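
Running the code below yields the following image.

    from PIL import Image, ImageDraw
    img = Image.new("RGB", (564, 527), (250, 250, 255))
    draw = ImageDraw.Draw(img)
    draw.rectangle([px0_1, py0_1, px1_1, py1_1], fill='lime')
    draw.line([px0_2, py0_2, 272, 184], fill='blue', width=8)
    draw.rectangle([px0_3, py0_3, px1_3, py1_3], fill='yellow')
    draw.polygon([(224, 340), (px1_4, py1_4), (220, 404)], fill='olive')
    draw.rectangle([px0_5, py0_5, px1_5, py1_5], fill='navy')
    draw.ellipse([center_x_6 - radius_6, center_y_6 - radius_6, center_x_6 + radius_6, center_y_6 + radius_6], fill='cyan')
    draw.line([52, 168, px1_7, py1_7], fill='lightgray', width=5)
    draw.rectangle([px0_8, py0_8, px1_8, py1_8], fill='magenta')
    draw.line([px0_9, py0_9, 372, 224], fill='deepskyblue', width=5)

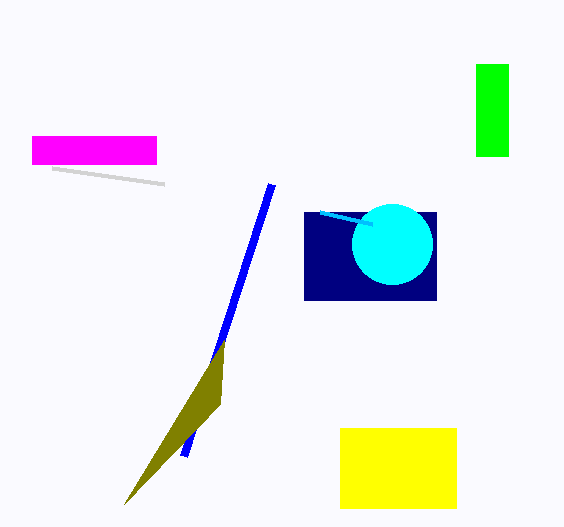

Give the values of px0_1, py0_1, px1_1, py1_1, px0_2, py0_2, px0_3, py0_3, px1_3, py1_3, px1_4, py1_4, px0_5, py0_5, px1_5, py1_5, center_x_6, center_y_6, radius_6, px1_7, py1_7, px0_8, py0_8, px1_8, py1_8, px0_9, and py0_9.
px0_1 = 476; py0_1 = 64; px1_1 = 508; py1_1 = 156; px0_2 = 184; py0_2 = 456; px0_3 = 340; py0_3 = 428; px1_3 = 456; py1_3 = 508; px1_4 = 124; py1_4 = 504; px0_5 = 304; py0_5 = 212; px1_5 = 436; py1_5 = 300; center_x_6 = 392; center_y_6 = 244; radius_6 = 40; px1_7 = 164; py1_7 = 184; px0_8 = 32; py0_8 = 136; px1_8 = 156; py1_8 = 164; px0_9 = 320; py0_9 = 212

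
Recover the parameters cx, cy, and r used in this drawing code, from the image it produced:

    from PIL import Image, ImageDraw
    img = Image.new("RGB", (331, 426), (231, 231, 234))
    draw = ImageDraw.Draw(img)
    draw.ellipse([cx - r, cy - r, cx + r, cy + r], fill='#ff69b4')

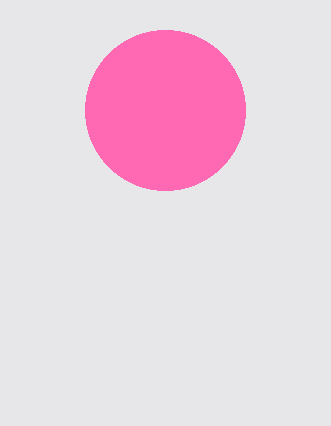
cx = 165, cy = 110, r = 80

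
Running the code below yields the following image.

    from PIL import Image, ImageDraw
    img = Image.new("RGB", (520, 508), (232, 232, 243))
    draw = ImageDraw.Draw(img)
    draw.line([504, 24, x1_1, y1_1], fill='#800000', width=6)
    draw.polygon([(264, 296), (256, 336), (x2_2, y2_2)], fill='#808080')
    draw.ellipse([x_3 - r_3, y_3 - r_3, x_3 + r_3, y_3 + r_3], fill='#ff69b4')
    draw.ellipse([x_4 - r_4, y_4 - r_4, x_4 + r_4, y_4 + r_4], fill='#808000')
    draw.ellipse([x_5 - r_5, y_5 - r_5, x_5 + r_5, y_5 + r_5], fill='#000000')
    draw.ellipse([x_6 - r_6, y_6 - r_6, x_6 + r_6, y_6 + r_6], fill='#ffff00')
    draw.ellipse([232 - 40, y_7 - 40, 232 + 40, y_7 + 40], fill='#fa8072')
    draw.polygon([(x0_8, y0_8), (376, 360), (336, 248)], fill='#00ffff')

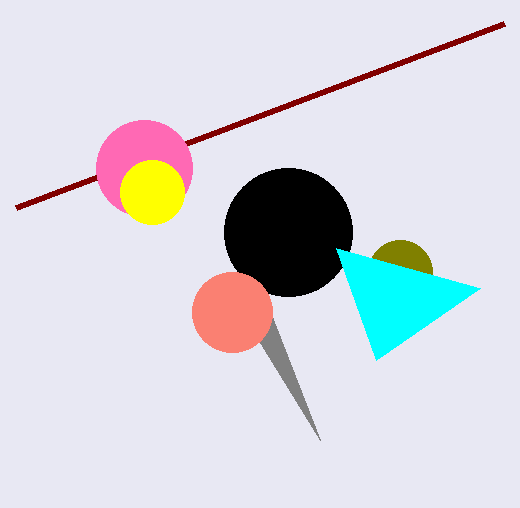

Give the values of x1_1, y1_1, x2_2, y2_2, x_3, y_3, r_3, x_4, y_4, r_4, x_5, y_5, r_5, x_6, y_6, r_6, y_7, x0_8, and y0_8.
x1_1 = 16
y1_1 = 208
x2_2 = 320
y2_2 = 440
x_3 = 144
y_3 = 168
r_3 = 48
x_4 = 400
y_4 = 272
r_4 = 32
x_5 = 288
y_5 = 232
r_5 = 64
x_6 = 152
y_6 = 192
r_6 = 32
y_7 = 312
x0_8 = 480
y0_8 = 288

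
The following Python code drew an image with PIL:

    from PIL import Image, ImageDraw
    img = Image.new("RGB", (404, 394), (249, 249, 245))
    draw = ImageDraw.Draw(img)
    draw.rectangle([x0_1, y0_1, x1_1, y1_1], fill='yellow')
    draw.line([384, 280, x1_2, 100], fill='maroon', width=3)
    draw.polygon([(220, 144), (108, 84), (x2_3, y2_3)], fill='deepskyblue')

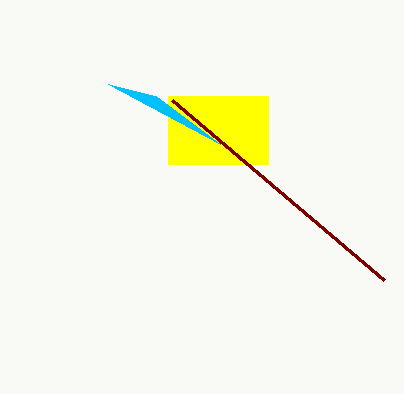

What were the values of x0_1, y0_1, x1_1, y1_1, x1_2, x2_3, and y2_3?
x0_1 = 168; y0_1 = 96; x1_1 = 268; y1_1 = 164; x1_2 = 172; x2_3 = 156; y2_3 = 96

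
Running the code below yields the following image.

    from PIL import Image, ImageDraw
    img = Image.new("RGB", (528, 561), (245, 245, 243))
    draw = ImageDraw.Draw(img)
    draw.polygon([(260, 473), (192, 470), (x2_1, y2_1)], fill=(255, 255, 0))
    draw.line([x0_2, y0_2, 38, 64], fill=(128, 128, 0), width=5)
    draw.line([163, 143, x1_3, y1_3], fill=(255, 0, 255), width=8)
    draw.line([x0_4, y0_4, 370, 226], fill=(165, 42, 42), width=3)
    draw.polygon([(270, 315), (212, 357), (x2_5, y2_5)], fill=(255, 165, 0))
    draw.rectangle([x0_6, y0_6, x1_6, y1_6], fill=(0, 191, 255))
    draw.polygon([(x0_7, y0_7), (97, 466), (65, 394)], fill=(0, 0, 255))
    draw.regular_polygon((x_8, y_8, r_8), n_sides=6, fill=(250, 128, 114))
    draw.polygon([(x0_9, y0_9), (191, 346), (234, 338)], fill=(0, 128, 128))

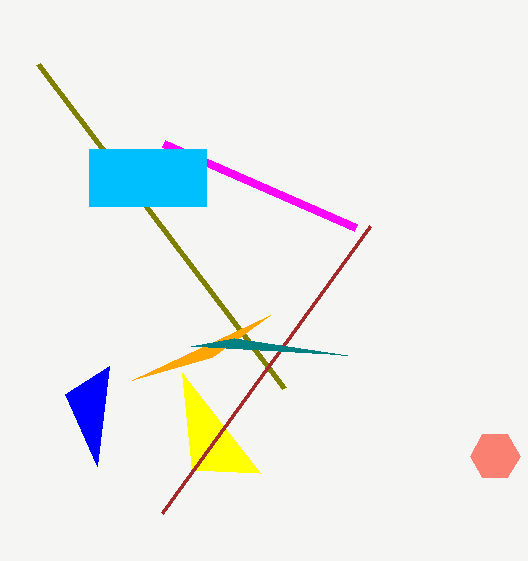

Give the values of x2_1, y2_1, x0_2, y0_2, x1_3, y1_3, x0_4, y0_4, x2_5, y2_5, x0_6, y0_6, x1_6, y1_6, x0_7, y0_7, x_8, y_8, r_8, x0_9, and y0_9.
x2_1 = 182; y2_1 = 373; x0_2 = 284; y0_2 = 388; x1_3 = 355; y1_3 = 227; x0_4 = 162; y0_4 = 513; x2_5 = 132; y2_5 = 380; x0_6 = 89; y0_6 = 149; x1_6 = 206; y1_6 = 206; x0_7 = 109; y0_7 = 366; x_8 = 495; y_8 = 456; r_8 = 25; x0_9 = 347; y0_9 = 355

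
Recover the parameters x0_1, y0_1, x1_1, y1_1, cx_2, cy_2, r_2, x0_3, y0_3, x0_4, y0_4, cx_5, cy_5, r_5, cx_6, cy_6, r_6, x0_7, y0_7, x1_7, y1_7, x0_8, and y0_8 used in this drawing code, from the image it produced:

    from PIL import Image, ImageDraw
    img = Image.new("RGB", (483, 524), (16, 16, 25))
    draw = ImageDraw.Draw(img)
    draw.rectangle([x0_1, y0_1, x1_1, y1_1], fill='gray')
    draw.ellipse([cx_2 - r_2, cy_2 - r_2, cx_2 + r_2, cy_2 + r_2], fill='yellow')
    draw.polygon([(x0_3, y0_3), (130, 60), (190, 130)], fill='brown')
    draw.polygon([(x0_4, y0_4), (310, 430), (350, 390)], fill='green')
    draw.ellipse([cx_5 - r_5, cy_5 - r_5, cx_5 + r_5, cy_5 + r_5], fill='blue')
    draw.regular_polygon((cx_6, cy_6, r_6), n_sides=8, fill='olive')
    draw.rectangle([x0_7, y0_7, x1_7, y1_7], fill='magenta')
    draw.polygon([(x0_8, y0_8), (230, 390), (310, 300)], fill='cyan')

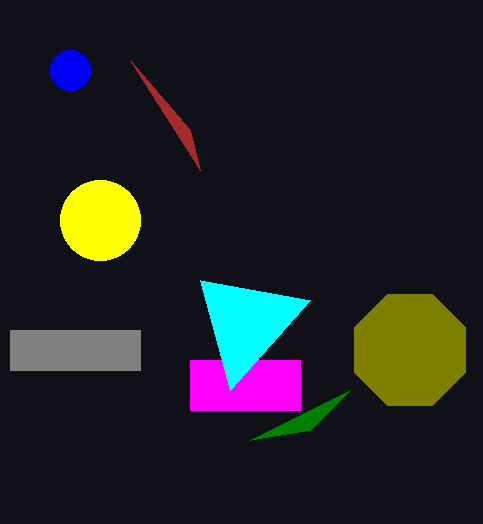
x0_1 = 10
y0_1 = 330
x1_1 = 140
y1_1 = 370
cx_2 = 100
cy_2 = 220
r_2 = 40
x0_3 = 200
y0_3 = 170
x0_4 = 250
y0_4 = 440
cx_5 = 70
cy_5 = 70
r_5 = 20
cx_6 = 410
cy_6 = 350
r_6 = 60
x0_7 = 190
y0_7 = 360
x1_7 = 300
y1_7 = 410
x0_8 = 200
y0_8 = 280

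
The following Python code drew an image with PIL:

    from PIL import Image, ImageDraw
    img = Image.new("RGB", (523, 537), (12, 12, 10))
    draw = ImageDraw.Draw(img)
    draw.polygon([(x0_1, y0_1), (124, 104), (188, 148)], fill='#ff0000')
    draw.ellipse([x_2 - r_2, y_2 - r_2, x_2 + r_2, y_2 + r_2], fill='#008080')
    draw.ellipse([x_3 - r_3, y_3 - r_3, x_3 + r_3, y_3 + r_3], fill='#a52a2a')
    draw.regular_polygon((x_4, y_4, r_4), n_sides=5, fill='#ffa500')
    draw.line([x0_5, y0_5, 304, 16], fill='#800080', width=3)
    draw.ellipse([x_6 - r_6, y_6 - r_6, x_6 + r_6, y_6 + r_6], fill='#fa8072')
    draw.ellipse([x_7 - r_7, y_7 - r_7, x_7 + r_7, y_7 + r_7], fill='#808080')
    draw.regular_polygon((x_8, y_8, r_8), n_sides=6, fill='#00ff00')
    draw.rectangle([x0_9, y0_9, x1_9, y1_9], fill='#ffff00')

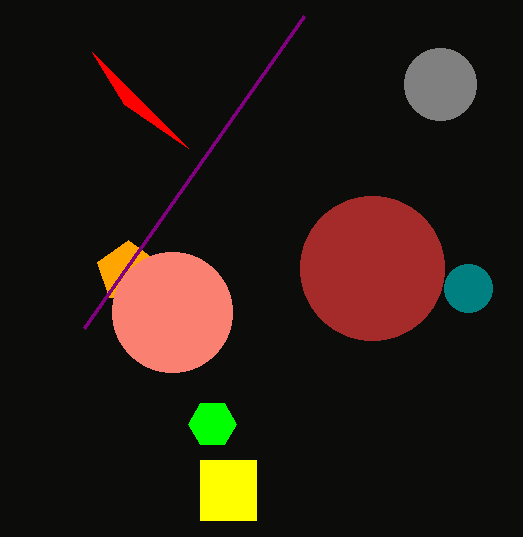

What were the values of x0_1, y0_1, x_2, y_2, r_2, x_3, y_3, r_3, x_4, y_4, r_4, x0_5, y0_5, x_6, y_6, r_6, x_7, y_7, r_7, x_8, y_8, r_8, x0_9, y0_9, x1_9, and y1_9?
x0_1 = 92
y0_1 = 52
x_2 = 468
y_2 = 288
r_2 = 24
x_3 = 372
y_3 = 268
r_3 = 72
x_4 = 128
y_4 = 272
r_4 = 32
x0_5 = 84
y0_5 = 328
x_6 = 172
y_6 = 312
r_6 = 60
x_7 = 440
y_7 = 84
r_7 = 36
x_8 = 212
y_8 = 424
r_8 = 24
x0_9 = 200
y0_9 = 460
x1_9 = 256
y1_9 = 520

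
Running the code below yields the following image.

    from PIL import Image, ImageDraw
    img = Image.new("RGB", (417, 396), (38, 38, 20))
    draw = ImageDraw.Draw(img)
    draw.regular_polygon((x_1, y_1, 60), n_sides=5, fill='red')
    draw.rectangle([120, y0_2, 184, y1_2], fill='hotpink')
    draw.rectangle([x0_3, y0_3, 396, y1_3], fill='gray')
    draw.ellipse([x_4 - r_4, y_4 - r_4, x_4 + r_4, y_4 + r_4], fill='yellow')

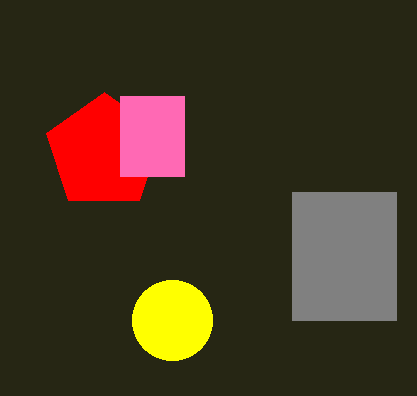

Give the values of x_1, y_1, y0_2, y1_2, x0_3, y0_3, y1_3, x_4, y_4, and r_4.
x_1 = 104, y_1 = 152, y0_2 = 96, y1_2 = 176, x0_3 = 292, y0_3 = 192, y1_3 = 320, x_4 = 172, y_4 = 320, r_4 = 40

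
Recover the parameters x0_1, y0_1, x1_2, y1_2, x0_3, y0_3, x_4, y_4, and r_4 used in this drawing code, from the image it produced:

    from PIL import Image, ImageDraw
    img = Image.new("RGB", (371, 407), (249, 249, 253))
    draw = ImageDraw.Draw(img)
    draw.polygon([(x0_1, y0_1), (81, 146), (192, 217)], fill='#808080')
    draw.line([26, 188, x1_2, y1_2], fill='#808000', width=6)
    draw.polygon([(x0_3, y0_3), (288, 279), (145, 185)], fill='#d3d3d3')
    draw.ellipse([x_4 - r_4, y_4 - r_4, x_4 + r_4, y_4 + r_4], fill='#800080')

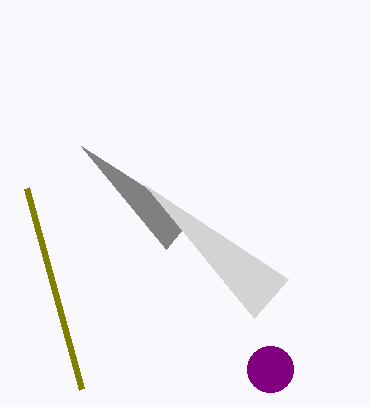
x0_1 = 166
y0_1 = 249
x1_2 = 81
y1_2 = 389
x0_3 = 254
y0_3 = 318
x_4 = 270
y_4 = 369
r_4 = 23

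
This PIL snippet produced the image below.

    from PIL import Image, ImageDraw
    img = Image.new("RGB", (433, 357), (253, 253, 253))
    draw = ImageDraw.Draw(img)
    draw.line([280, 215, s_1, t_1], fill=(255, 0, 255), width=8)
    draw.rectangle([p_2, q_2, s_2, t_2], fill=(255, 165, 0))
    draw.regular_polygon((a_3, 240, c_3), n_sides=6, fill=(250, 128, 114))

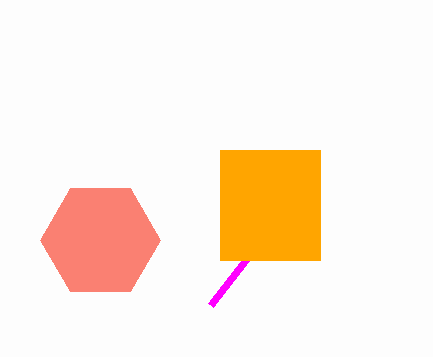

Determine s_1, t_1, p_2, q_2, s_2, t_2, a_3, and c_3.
s_1 = 210, t_1 = 305, p_2 = 220, q_2 = 150, s_2 = 320, t_2 = 260, a_3 = 100, c_3 = 60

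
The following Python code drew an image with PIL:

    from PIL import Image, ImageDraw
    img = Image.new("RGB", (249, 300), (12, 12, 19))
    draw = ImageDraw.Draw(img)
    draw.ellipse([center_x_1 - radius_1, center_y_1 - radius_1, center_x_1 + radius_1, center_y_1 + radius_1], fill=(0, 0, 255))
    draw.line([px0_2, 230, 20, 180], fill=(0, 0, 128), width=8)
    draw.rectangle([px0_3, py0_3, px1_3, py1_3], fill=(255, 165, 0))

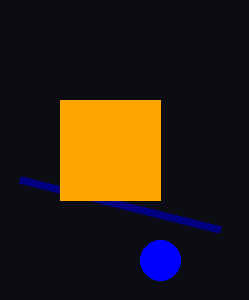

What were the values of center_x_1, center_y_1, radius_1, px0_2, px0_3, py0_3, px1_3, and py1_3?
center_x_1 = 160; center_y_1 = 260; radius_1 = 20; px0_2 = 220; px0_3 = 60; py0_3 = 100; px1_3 = 160; py1_3 = 200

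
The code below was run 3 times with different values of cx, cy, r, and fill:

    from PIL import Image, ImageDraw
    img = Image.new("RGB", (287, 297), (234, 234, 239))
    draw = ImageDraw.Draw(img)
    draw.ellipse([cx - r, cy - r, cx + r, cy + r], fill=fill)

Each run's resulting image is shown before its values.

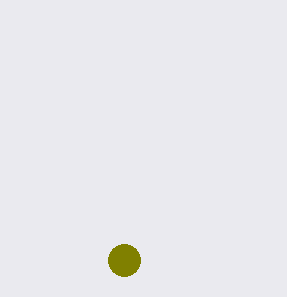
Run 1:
cx = 124, cy = 260, r = 16, fill = 'olive'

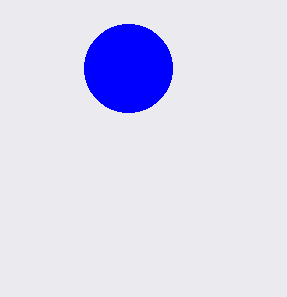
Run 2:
cx = 128; cy = 68; r = 44; fill = 'blue'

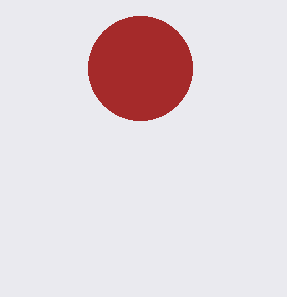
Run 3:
cx = 140
cy = 68
r = 52
fill = 'brown'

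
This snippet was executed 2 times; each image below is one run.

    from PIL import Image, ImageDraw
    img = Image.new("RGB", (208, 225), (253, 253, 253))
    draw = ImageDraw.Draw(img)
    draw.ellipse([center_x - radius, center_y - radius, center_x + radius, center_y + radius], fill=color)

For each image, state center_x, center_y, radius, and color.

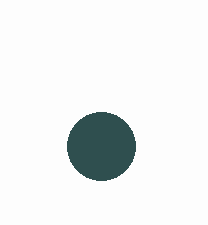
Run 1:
center_x = 101
center_y = 146
radius = 34
color = 'darkslategray'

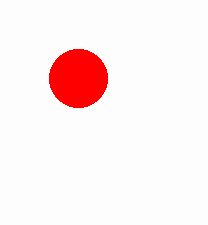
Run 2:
center_x = 78, center_y = 78, radius = 29, color = 'red'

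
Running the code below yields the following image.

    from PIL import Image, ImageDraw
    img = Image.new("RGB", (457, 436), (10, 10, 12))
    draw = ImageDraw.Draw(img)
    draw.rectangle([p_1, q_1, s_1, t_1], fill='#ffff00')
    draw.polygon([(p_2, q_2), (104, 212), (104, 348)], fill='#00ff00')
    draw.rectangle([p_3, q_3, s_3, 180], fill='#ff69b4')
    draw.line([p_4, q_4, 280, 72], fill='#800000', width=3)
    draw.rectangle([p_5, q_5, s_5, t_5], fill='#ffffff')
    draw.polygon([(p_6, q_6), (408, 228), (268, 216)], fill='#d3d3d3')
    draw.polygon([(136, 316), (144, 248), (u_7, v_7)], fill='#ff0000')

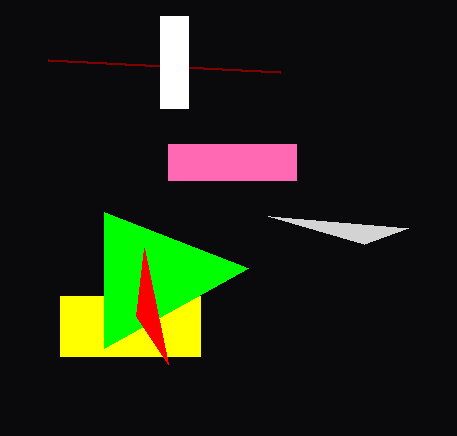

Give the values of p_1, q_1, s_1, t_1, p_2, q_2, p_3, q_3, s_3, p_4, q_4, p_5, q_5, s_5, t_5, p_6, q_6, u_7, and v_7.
p_1 = 60, q_1 = 296, s_1 = 200, t_1 = 356, p_2 = 248, q_2 = 268, p_3 = 168, q_3 = 144, s_3 = 296, p_4 = 48, q_4 = 60, p_5 = 160, q_5 = 16, s_5 = 188, t_5 = 108, p_6 = 364, q_6 = 244, u_7 = 168, v_7 = 364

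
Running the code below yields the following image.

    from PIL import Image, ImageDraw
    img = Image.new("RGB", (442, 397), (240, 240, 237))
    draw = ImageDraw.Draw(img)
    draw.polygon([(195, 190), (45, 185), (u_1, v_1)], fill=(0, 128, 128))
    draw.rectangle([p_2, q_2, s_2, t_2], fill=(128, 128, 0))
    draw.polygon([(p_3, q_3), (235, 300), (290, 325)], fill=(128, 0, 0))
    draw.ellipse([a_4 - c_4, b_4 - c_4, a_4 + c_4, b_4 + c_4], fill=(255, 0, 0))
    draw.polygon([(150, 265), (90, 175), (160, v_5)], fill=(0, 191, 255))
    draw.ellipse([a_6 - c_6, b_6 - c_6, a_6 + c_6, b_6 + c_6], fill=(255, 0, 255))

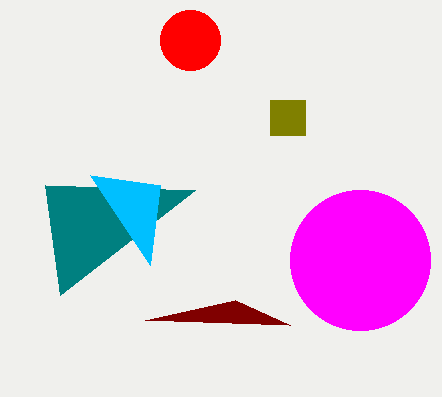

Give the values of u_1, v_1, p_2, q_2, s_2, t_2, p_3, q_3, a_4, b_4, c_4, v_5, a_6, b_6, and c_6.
u_1 = 60, v_1 = 295, p_2 = 270, q_2 = 100, s_2 = 305, t_2 = 135, p_3 = 145, q_3 = 320, a_4 = 190, b_4 = 40, c_4 = 30, v_5 = 185, a_6 = 360, b_6 = 260, c_6 = 70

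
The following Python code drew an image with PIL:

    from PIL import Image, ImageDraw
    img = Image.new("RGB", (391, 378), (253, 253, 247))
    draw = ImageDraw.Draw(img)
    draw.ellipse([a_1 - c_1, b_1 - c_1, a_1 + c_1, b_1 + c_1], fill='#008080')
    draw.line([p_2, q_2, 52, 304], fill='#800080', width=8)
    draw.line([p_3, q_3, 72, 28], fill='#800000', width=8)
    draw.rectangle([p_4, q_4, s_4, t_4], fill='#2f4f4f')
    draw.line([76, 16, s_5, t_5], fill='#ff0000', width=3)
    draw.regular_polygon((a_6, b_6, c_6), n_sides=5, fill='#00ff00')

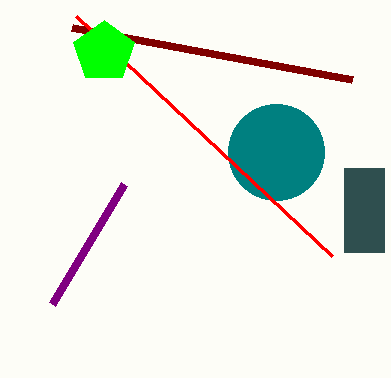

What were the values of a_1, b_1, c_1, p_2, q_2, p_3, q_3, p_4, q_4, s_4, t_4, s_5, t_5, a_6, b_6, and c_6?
a_1 = 276, b_1 = 152, c_1 = 48, p_2 = 124, q_2 = 184, p_3 = 352, q_3 = 80, p_4 = 344, q_4 = 168, s_4 = 384, t_4 = 252, s_5 = 332, t_5 = 256, a_6 = 104, b_6 = 52, c_6 = 32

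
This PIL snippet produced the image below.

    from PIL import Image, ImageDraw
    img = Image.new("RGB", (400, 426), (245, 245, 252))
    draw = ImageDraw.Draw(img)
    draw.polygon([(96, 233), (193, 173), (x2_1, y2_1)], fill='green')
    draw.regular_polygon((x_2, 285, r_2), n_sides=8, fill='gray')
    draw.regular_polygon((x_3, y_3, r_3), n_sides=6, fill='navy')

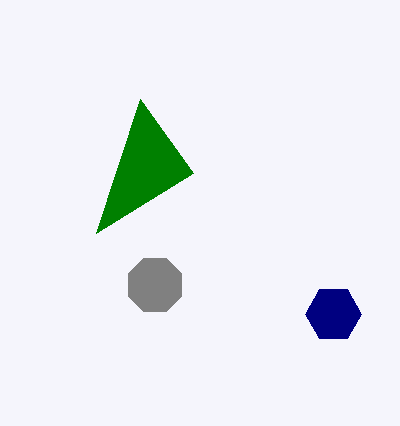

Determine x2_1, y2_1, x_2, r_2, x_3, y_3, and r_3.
x2_1 = 140; y2_1 = 99; x_2 = 155; r_2 = 29; x_3 = 333; y_3 = 314; r_3 = 28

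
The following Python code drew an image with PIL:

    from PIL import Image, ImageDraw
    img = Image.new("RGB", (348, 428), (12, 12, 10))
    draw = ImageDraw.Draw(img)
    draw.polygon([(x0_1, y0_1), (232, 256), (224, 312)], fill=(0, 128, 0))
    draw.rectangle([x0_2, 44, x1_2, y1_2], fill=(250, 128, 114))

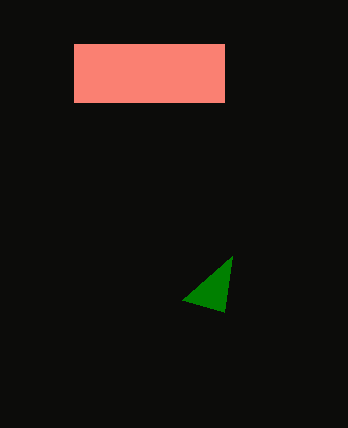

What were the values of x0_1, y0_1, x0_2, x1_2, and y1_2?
x0_1 = 182
y0_1 = 300
x0_2 = 74
x1_2 = 224
y1_2 = 102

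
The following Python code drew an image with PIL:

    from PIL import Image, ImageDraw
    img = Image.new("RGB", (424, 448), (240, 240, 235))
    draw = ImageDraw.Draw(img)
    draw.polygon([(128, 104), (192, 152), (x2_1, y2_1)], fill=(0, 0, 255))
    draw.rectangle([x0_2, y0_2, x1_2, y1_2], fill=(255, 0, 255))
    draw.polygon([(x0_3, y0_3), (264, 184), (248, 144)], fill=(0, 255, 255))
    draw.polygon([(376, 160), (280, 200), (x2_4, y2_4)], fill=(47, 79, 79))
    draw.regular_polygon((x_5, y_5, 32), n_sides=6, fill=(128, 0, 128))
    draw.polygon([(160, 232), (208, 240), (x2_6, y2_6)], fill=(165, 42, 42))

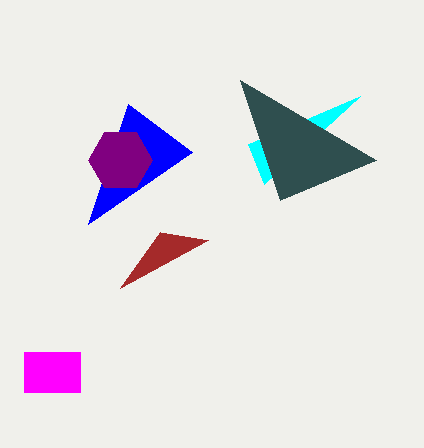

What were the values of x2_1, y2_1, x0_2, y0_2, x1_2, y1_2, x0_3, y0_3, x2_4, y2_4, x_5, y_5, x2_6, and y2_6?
x2_1 = 88
y2_1 = 224
x0_2 = 24
y0_2 = 352
x1_2 = 80
y1_2 = 392
x0_3 = 360
y0_3 = 96
x2_4 = 240
y2_4 = 80
x_5 = 120
y_5 = 160
x2_6 = 120
y2_6 = 288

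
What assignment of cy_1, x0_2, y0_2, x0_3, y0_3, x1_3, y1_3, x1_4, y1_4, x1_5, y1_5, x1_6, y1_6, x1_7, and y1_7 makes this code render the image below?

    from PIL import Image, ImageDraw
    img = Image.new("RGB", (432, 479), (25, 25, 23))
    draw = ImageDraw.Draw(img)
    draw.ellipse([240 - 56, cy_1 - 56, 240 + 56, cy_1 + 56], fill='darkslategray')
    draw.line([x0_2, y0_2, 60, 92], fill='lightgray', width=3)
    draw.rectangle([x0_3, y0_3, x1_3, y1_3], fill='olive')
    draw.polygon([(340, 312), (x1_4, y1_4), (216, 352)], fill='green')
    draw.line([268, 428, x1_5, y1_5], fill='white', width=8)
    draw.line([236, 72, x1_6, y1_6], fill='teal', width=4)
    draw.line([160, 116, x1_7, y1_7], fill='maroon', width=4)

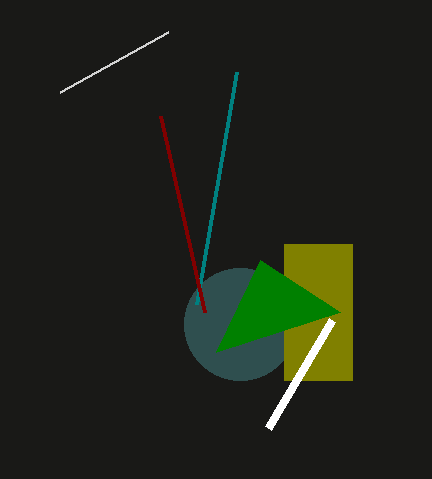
cy_1 = 324
x0_2 = 168
y0_2 = 32
x0_3 = 284
y0_3 = 244
x1_3 = 352
y1_3 = 380
x1_4 = 260
y1_4 = 260
x1_5 = 332
y1_5 = 320
x1_6 = 196
y1_6 = 304
x1_7 = 204
y1_7 = 312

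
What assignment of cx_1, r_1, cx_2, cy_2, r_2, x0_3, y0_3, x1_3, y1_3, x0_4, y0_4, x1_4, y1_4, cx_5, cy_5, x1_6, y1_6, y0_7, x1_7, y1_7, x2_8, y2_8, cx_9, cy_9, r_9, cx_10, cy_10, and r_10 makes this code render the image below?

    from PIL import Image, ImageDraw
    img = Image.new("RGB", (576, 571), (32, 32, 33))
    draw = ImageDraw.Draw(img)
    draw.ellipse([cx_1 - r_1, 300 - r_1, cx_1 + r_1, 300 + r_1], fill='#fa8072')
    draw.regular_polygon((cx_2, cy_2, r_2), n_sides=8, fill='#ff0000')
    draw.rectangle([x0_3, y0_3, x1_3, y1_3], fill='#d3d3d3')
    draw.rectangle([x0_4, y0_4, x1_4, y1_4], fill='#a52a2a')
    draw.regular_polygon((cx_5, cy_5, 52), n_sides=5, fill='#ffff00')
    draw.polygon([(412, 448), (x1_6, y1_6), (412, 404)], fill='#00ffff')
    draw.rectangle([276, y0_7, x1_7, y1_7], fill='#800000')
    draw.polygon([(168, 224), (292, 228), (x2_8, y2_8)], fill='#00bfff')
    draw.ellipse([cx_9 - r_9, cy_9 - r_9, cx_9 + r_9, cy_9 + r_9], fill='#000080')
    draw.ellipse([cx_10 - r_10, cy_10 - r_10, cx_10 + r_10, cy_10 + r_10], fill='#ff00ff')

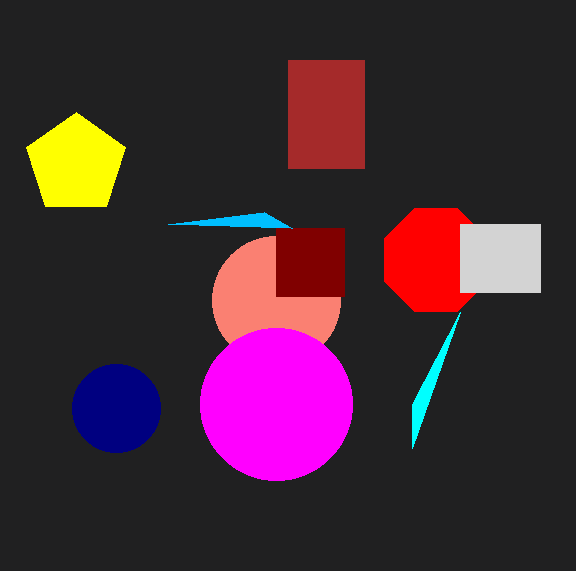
cx_1 = 276
r_1 = 64
cx_2 = 436
cy_2 = 260
r_2 = 56
x0_3 = 460
y0_3 = 224
x1_3 = 540
y1_3 = 292
x0_4 = 288
y0_4 = 60
x1_4 = 364
y1_4 = 168
cx_5 = 76
cy_5 = 164
x1_6 = 460
y1_6 = 312
y0_7 = 228
x1_7 = 344
y1_7 = 296
x2_8 = 264
y2_8 = 212
cx_9 = 116
cy_9 = 408
r_9 = 44
cx_10 = 276
cy_10 = 404
r_10 = 76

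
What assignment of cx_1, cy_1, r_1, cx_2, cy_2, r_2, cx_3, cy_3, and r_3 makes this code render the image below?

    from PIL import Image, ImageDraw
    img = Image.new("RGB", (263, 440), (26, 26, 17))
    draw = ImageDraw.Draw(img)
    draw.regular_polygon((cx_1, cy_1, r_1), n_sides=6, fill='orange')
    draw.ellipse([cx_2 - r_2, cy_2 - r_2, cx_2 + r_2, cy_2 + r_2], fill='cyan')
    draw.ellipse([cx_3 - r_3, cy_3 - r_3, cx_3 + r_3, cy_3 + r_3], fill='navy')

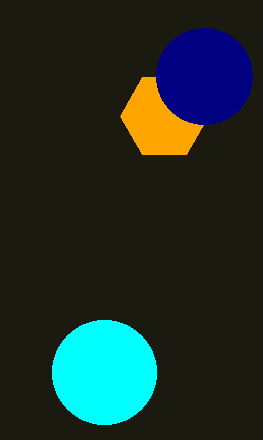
cx_1 = 164; cy_1 = 116; r_1 = 44; cx_2 = 104; cy_2 = 372; r_2 = 52; cx_3 = 204; cy_3 = 76; r_3 = 48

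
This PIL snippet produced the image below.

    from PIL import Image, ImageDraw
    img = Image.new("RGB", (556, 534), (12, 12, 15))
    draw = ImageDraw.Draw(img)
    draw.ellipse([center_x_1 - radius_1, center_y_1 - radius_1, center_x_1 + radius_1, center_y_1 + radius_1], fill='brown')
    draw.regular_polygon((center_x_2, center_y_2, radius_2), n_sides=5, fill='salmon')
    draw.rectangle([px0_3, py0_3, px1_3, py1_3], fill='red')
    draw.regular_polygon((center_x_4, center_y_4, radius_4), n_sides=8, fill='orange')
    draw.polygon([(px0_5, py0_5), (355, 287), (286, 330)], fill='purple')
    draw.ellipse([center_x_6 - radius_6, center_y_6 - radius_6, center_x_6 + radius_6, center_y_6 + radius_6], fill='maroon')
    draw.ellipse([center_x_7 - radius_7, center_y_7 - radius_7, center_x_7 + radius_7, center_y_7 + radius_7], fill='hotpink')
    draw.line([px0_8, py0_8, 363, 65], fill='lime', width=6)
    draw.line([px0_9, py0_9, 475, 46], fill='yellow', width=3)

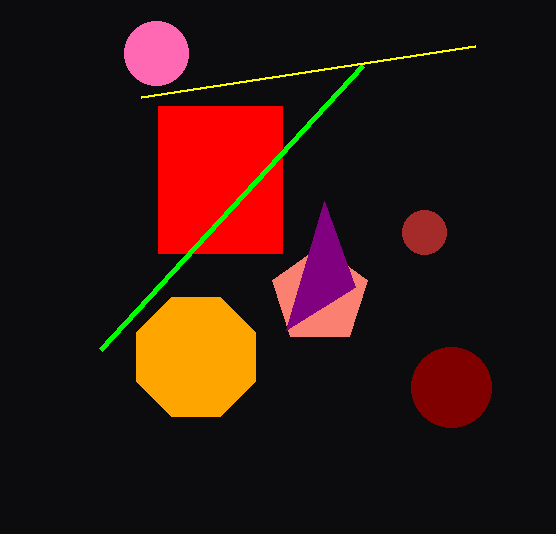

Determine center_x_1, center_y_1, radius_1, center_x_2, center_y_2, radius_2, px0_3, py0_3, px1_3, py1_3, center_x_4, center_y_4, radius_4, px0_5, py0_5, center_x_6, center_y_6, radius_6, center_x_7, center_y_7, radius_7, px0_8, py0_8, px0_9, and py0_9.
center_x_1 = 424
center_y_1 = 232
radius_1 = 22
center_x_2 = 320
center_y_2 = 296
radius_2 = 50
px0_3 = 158
py0_3 = 106
px1_3 = 282
py1_3 = 253
center_x_4 = 196
center_y_4 = 357
radius_4 = 64
px0_5 = 324
py0_5 = 201
center_x_6 = 451
center_y_6 = 387
radius_6 = 40
center_x_7 = 156
center_y_7 = 53
radius_7 = 32
px0_8 = 101
py0_8 = 349
px0_9 = 141
py0_9 = 97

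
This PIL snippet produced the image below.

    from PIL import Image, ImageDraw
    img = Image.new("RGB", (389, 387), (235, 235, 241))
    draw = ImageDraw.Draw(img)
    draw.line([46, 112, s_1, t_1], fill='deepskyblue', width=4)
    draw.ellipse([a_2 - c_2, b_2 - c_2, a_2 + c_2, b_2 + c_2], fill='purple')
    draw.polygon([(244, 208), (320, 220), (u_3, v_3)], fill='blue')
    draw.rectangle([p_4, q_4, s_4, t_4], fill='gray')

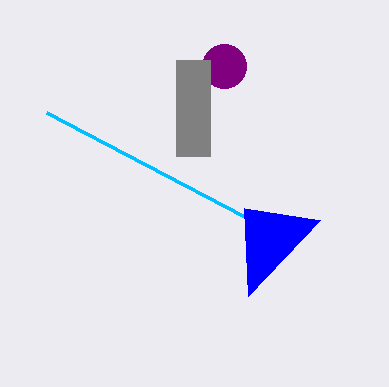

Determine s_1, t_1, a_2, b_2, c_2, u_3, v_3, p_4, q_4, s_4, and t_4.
s_1 = 244; t_1 = 216; a_2 = 224; b_2 = 66; c_2 = 22; u_3 = 248; v_3 = 296; p_4 = 176; q_4 = 60; s_4 = 210; t_4 = 156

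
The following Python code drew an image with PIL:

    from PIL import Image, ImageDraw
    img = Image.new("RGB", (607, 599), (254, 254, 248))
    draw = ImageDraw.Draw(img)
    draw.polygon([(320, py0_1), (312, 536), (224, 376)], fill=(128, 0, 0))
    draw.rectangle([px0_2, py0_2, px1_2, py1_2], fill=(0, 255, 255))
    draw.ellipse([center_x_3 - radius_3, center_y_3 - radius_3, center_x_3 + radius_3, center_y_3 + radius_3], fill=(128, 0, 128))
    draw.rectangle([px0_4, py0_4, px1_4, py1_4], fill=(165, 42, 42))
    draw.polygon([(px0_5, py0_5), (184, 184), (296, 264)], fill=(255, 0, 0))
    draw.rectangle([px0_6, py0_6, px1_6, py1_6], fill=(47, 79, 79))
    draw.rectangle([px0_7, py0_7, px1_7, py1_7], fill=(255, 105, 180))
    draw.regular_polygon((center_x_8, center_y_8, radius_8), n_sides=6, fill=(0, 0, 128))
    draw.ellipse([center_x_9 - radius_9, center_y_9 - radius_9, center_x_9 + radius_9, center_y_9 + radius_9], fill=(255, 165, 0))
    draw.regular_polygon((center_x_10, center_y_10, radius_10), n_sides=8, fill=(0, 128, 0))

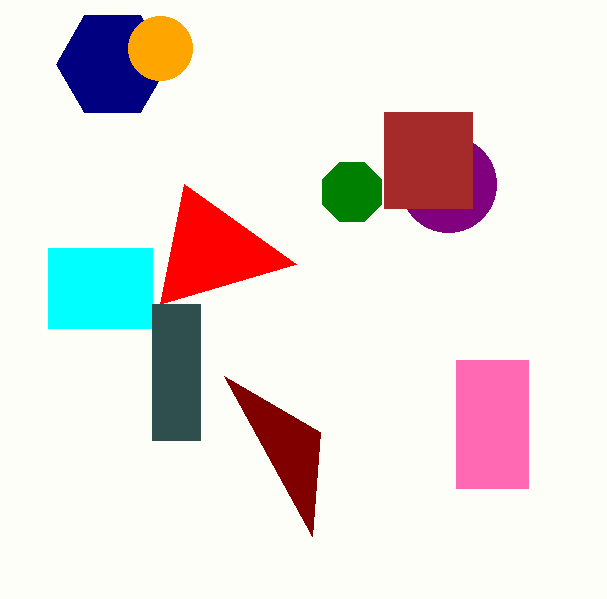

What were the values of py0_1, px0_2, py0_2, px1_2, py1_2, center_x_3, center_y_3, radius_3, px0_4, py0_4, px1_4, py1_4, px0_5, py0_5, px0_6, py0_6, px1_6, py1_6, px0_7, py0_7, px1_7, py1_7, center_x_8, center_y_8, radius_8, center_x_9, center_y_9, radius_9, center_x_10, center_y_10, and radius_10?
py0_1 = 432; px0_2 = 48; py0_2 = 248; px1_2 = 152; py1_2 = 328; center_x_3 = 448; center_y_3 = 184; radius_3 = 48; px0_4 = 384; py0_4 = 112; px1_4 = 472; py1_4 = 208; px0_5 = 160; py0_5 = 304; px0_6 = 152; py0_6 = 304; px1_6 = 200; py1_6 = 440; px0_7 = 456; py0_7 = 360; px1_7 = 528; py1_7 = 488; center_x_8 = 112; center_y_8 = 64; radius_8 = 56; center_x_9 = 160; center_y_9 = 48; radius_9 = 32; center_x_10 = 352; center_y_10 = 192; radius_10 = 32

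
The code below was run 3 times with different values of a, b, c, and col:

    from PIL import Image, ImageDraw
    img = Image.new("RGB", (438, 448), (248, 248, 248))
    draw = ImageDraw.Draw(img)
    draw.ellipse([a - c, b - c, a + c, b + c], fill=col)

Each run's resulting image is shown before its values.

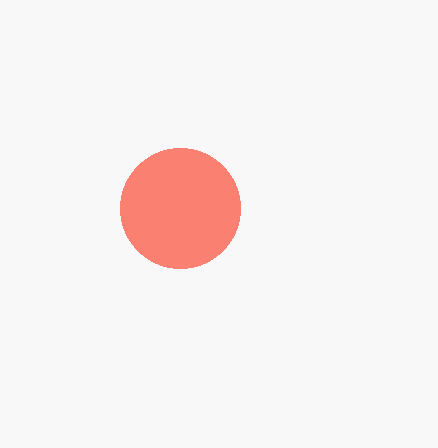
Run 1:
a = 180; b = 208; c = 60; col = 'salmon'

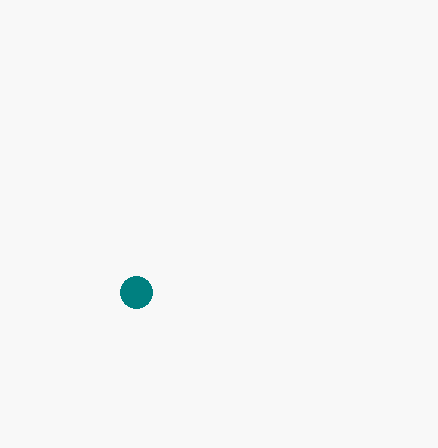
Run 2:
a = 136, b = 292, c = 16, col = 'teal'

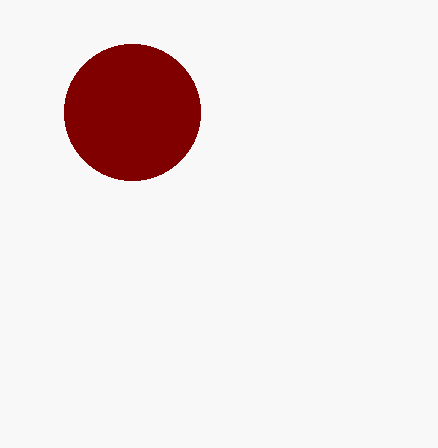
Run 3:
a = 132
b = 112
c = 68
col = 'maroon'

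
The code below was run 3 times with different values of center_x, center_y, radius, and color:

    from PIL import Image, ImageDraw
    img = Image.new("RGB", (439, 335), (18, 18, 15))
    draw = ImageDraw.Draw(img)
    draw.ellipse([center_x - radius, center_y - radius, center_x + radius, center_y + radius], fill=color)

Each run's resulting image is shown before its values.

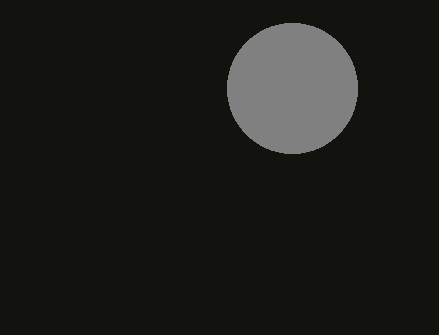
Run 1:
center_x = 292; center_y = 88; radius = 65; color = 'gray'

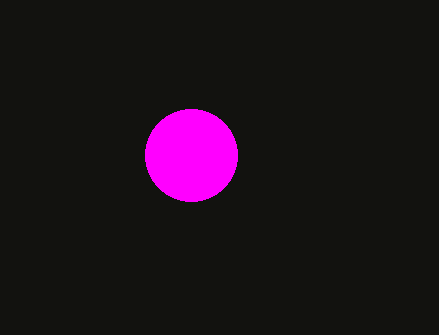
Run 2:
center_x = 191, center_y = 155, radius = 46, color = 'magenta'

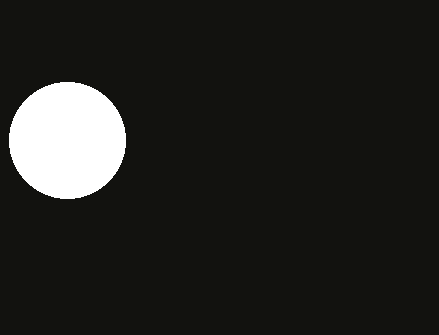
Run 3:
center_x = 67; center_y = 140; radius = 58; color = 'white'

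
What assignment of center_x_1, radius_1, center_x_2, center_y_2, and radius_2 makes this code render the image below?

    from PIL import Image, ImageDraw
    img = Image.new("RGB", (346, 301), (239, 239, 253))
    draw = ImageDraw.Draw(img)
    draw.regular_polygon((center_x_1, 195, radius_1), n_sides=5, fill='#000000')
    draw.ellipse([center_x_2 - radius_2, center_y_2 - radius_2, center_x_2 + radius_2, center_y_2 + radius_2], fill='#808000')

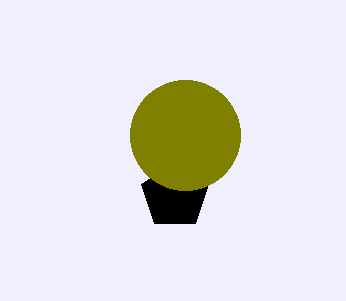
center_x_1 = 175; radius_1 = 35; center_x_2 = 185; center_y_2 = 135; radius_2 = 55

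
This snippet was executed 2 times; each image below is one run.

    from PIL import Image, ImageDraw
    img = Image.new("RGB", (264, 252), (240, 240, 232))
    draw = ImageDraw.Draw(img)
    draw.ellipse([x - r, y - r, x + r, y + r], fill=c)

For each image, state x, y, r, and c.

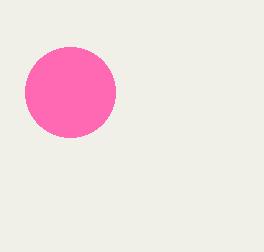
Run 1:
x = 70, y = 92, r = 45, c = 'hotpink'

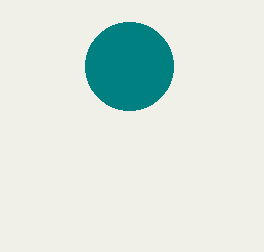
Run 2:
x = 129; y = 66; r = 44; c = 'teal'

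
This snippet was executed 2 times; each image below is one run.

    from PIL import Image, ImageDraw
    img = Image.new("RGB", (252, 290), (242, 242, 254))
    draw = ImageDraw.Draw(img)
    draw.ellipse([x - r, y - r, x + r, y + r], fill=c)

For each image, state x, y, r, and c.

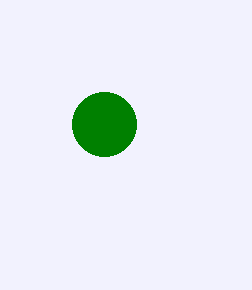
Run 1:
x = 104
y = 124
r = 32
c = 'green'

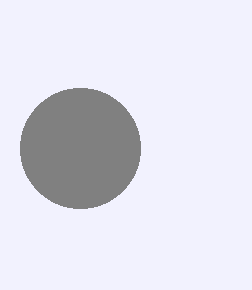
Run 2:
x = 80
y = 148
r = 60
c = 'gray'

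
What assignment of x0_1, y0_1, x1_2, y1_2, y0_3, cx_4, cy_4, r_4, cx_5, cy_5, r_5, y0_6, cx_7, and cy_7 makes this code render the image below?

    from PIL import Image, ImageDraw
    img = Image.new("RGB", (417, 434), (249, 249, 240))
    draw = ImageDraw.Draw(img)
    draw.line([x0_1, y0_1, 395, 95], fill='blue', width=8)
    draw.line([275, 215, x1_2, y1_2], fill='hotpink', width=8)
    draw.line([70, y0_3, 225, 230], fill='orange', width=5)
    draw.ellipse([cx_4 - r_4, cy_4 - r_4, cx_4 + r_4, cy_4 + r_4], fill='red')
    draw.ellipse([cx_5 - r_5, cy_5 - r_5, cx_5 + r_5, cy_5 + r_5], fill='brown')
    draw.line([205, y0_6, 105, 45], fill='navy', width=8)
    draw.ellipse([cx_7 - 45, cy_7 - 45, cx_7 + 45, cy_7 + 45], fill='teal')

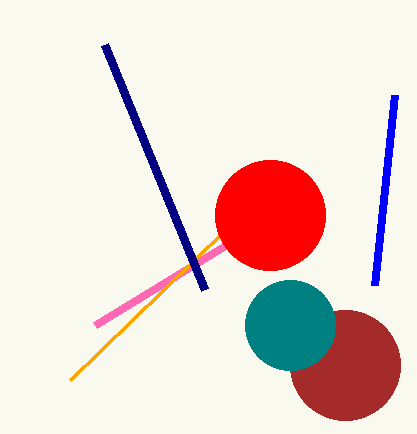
x0_1 = 375; y0_1 = 285; x1_2 = 95; y1_2 = 325; y0_3 = 380; cx_4 = 270; cy_4 = 215; r_4 = 55; cx_5 = 345; cy_5 = 365; r_5 = 55; y0_6 = 290; cx_7 = 290; cy_7 = 325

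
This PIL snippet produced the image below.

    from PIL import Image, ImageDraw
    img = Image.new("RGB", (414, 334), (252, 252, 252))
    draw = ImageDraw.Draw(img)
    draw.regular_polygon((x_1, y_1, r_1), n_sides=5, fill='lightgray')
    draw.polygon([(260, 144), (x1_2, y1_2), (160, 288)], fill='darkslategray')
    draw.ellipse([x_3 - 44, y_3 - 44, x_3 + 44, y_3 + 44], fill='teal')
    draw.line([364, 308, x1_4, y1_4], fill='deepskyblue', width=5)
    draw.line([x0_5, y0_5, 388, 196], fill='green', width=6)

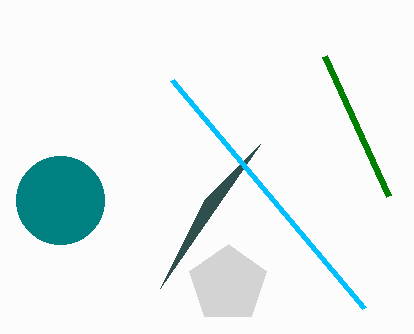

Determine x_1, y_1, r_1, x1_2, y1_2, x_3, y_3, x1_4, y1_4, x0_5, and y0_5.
x_1 = 228
y_1 = 284
r_1 = 40
x1_2 = 204
y1_2 = 200
x_3 = 60
y_3 = 200
x1_4 = 172
y1_4 = 80
x0_5 = 324
y0_5 = 56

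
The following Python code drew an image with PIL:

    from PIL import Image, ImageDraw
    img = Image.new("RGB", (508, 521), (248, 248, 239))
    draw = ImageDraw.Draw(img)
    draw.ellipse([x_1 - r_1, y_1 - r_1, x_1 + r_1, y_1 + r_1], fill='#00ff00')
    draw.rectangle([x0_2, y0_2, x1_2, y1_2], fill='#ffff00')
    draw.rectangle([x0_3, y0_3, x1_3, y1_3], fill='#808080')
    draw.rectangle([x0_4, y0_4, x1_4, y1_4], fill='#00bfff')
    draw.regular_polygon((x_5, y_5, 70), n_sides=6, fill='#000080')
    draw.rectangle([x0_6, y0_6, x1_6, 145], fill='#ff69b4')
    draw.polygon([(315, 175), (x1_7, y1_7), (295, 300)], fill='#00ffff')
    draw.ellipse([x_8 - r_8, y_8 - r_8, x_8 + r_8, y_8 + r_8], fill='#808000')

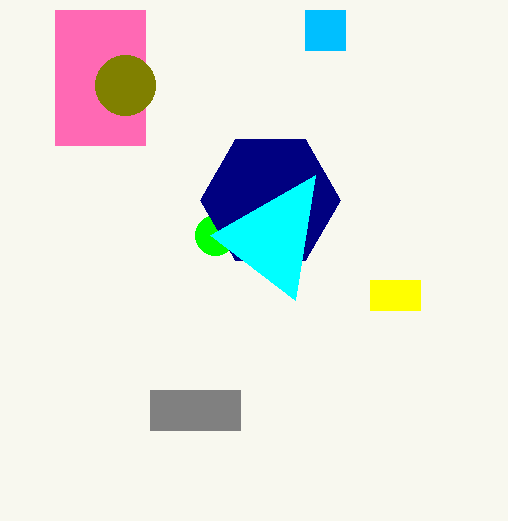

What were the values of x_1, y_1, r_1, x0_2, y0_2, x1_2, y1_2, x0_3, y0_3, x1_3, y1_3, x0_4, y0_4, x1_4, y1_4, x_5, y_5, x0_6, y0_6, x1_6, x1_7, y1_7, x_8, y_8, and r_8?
x_1 = 215
y_1 = 235
r_1 = 20
x0_2 = 370
y0_2 = 280
x1_2 = 420
y1_2 = 310
x0_3 = 150
y0_3 = 390
x1_3 = 240
y1_3 = 430
x0_4 = 305
y0_4 = 10
x1_4 = 345
y1_4 = 50
x_5 = 270
y_5 = 200
x0_6 = 55
y0_6 = 10
x1_6 = 145
x1_7 = 210
y1_7 = 235
x_8 = 125
y_8 = 85
r_8 = 30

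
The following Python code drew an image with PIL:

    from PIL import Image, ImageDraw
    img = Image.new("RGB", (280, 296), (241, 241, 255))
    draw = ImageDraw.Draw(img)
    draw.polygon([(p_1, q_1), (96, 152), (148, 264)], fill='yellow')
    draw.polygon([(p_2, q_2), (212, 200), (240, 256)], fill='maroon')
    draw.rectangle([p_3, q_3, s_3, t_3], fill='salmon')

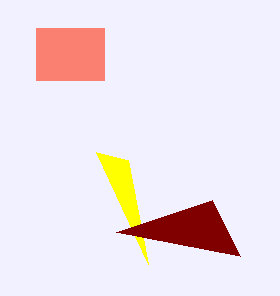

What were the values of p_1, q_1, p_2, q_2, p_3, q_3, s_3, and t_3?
p_1 = 128, q_1 = 160, p_2 = 116, q_2 = 232, p_3 = 36, q_3 = 28, s_3 = 104, t_3 = 80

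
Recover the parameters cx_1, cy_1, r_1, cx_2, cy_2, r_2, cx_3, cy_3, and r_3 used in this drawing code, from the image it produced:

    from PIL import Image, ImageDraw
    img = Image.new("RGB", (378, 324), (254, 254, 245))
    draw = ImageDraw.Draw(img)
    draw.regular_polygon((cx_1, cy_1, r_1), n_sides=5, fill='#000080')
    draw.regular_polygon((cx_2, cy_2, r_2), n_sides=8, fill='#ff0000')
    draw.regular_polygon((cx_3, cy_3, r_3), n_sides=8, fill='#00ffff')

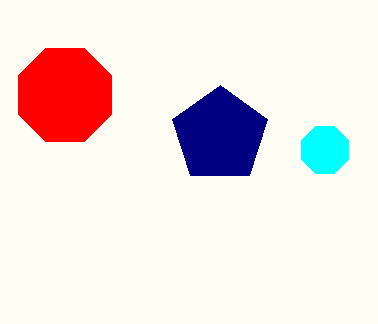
cx_1 = 220, cy_1 = 135, r_1 = 50, cx_2 = 65, cy_2 = 95, r_2 = 50, cx_3 = 325, cy_3 = 150, r_3 = 25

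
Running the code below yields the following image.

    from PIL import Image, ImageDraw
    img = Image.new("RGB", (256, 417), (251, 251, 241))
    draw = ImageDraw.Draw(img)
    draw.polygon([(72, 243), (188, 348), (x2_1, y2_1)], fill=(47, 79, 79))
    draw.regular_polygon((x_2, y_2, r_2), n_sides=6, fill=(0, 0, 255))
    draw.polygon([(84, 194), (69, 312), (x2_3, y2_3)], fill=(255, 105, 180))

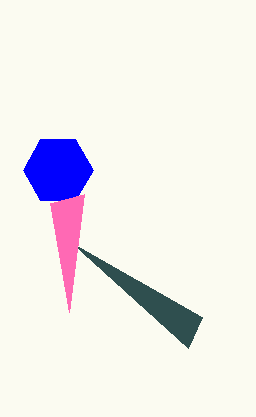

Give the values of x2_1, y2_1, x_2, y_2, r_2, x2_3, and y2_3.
x2_1 = 202
y2_1 = 317
x_2 = 58
y_2 = 170
r_2 = 35
x2_3 = 50
y2_3 = 203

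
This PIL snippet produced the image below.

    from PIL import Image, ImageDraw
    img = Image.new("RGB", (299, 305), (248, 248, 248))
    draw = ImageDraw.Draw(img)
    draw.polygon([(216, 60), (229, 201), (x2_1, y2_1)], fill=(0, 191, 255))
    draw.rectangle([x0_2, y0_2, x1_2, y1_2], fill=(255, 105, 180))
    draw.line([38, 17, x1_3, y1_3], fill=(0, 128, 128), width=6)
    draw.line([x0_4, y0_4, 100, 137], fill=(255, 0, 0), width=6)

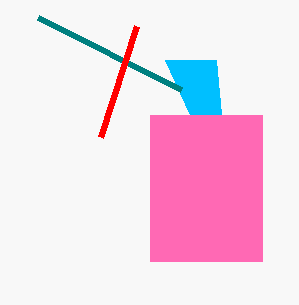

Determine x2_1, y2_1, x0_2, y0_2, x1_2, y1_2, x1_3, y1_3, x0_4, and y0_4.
x2_1 = 165
y2_1 = 60
x0_2 = 150
y0_2 = 115
x1_2 = 262
y1_2 = 261
x1_3 = 181
y1_3 = 89
x0_4 = 136
y0_4 = 26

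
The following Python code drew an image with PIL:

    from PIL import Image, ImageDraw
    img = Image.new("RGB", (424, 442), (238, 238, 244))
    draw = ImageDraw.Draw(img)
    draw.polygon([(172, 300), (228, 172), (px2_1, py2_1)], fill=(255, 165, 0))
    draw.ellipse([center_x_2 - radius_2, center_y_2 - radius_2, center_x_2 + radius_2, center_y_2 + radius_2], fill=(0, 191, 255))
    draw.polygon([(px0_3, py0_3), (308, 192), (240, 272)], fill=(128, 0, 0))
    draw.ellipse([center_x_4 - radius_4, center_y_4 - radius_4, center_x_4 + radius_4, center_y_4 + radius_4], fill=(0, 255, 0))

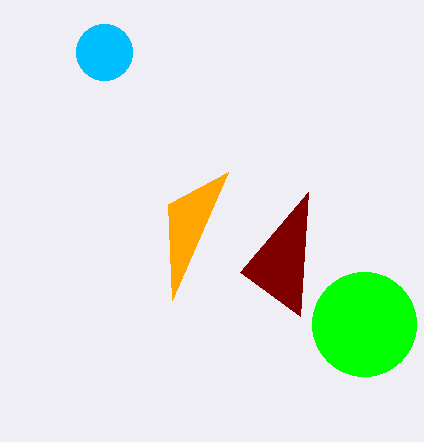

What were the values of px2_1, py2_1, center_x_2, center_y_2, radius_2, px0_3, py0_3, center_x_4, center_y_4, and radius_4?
px2_1 = 168; py2_1 = 204; center_x_2 = 104; center_y_2 = 52; radius_2 = 28; px0_3 = 300; py0_3 = 316; center_x_4 = 364; center_y_4 = 324; radius_4 = 52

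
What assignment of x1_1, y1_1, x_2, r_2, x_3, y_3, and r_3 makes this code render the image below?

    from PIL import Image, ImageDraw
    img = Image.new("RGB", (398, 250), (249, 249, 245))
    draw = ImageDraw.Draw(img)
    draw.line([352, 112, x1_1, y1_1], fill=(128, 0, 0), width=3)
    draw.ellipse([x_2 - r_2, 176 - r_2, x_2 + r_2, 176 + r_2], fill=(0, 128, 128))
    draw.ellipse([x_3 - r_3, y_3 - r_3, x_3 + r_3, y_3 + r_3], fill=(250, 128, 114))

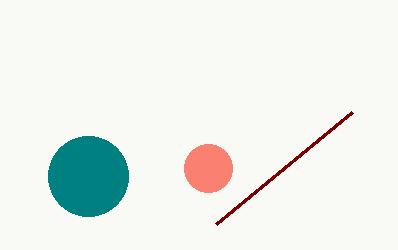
x1_1 = 216, y1_1 = 224, x_2 = 88, r_2 = 40, x_3 = 208, y_3 = 168, r_3 = 24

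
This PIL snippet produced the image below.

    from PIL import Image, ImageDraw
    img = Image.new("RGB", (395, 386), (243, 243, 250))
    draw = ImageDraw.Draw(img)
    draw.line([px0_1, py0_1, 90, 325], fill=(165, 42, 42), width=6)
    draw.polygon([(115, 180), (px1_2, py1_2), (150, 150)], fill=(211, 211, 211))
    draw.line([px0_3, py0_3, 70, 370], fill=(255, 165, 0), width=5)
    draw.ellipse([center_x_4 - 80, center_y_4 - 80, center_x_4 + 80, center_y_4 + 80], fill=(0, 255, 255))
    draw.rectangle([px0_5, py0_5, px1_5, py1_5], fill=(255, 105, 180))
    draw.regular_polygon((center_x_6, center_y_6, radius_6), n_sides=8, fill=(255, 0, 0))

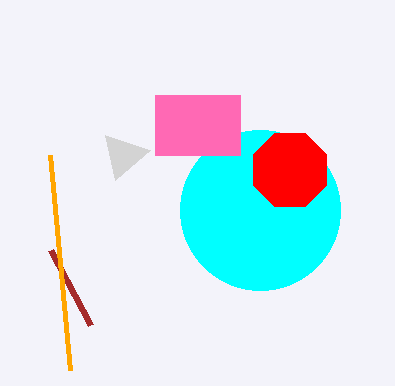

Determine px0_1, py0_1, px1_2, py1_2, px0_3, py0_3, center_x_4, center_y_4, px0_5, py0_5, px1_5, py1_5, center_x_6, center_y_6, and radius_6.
px0_1 = 50
py0_1 = 250
px1_2 = 105
py1_2 = 135
px0_3 = 50
py0_3 = 155
center_x_4 = 260
center_y_4 = 210
px0_5 = 155
py0_5 = 95
px1_5 = 240
py1_5 = 155
center_x_6 = 290
center_y_6 = 170
radius_6 = 40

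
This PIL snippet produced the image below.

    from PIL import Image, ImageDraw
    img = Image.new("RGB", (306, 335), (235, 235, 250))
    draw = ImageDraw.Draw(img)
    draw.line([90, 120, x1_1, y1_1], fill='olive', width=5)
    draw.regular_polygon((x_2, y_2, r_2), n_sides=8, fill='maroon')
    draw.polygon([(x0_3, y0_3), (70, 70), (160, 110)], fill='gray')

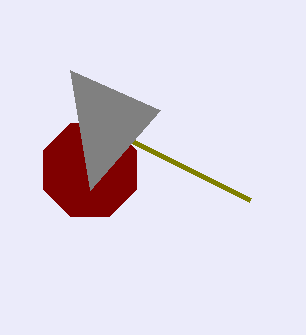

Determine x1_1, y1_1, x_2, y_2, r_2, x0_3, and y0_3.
x1_1 = 250
y1_1 = 200
x_2 = 90
y_2 = 170
r_2 = 50
x0_3 = 90
y0_3 = 190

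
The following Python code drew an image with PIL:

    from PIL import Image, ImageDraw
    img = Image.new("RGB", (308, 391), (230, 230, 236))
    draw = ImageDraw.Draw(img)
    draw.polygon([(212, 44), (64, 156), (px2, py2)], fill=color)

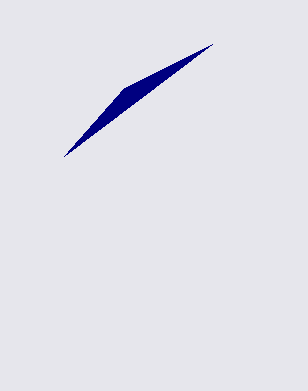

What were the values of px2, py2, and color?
px2 = 124; py2 = 88; color = 'navy'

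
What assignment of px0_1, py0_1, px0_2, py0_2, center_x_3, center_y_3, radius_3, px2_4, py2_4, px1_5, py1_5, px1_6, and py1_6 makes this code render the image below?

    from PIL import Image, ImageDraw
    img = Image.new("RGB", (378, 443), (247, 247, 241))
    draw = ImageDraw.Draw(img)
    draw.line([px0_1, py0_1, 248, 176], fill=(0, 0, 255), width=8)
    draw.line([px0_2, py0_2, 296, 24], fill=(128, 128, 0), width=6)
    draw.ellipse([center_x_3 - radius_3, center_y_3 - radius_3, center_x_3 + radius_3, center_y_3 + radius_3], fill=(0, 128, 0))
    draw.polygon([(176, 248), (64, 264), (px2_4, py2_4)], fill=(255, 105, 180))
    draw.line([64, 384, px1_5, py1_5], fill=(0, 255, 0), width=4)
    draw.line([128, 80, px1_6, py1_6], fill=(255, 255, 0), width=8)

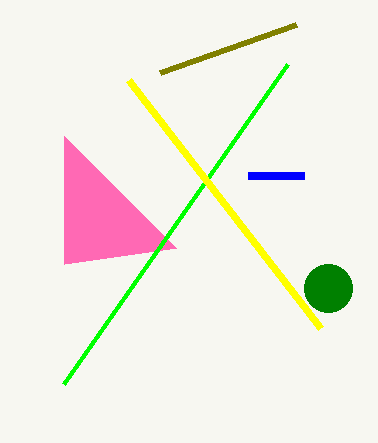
px0_1 = 304
py0_1 = 176
px0_2 = 160
py0_2 = 72
center_x_3 = 328
center_y_3 = 288
radius_3 = 24
px2_4 = 64
py2_4 = 136
px1_5 = 288
py1_5 = 64
px1_6 = 320
py1_6 = 328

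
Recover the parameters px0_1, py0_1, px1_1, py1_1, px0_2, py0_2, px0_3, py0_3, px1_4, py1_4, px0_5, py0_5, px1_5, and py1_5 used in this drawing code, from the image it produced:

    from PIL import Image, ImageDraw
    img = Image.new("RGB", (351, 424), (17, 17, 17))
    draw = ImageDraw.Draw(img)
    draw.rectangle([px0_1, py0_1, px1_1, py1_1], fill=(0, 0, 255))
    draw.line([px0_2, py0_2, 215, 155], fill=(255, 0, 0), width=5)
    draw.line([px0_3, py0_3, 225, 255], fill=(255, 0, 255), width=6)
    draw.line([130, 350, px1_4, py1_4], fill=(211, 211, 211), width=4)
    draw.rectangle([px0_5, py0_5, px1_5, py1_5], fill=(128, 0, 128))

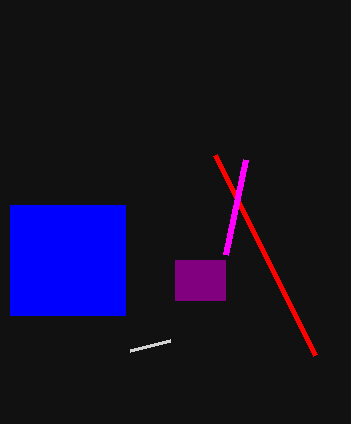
px0_1 = 10
py0_1 = 205
px1_1 = 125
py1_1 = 315
px0_2 = 315
py0_2 = 355
px0_3 = 245
py0_3 = 160
px1_4 = 170
py1_4 = 340
px0_5 = 175
py0_5 = 260
px1_5 = 225
py1_5 = 300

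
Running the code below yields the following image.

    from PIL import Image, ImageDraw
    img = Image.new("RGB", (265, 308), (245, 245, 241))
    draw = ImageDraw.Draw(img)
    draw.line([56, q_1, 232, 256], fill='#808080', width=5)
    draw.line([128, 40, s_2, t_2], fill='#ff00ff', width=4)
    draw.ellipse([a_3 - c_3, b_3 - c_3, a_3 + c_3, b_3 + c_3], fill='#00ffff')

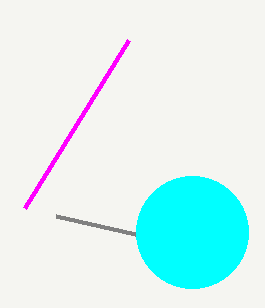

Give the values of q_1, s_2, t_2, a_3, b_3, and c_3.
q_1 = 216
s_2 = 24
t_2 = 208
a_3 = 192
b_3 = 232
c_3 = 56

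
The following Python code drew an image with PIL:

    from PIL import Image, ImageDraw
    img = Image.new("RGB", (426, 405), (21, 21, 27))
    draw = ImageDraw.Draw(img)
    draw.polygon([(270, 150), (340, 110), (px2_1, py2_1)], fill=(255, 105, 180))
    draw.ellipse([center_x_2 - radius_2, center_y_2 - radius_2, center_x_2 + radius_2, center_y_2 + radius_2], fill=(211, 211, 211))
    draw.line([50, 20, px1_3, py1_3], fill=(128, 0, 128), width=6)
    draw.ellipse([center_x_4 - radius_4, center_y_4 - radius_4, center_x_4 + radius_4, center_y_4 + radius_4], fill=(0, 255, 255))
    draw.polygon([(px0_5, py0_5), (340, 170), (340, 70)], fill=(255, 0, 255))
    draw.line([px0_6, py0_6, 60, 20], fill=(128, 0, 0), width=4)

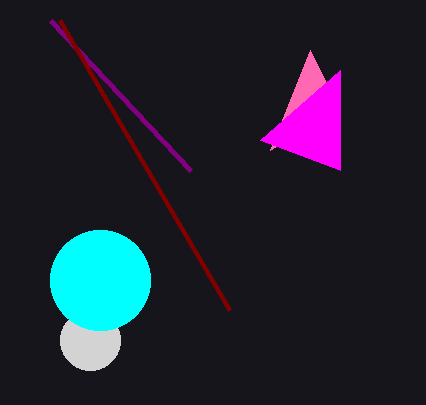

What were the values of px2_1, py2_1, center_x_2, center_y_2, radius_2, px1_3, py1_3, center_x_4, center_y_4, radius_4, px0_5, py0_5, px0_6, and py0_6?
px2_1 = 310; py2_1 = 50; center_x_2 = 90; center_y_2 = 340; radius_2 = 30; px1_3 = 190; py1_3 = 170; center_x_4 = 100; center_y_4 = 280; radius_4 = 50; px0_5 = 260; py0_5 = 140; px0_6 = 230; py0_6 = 310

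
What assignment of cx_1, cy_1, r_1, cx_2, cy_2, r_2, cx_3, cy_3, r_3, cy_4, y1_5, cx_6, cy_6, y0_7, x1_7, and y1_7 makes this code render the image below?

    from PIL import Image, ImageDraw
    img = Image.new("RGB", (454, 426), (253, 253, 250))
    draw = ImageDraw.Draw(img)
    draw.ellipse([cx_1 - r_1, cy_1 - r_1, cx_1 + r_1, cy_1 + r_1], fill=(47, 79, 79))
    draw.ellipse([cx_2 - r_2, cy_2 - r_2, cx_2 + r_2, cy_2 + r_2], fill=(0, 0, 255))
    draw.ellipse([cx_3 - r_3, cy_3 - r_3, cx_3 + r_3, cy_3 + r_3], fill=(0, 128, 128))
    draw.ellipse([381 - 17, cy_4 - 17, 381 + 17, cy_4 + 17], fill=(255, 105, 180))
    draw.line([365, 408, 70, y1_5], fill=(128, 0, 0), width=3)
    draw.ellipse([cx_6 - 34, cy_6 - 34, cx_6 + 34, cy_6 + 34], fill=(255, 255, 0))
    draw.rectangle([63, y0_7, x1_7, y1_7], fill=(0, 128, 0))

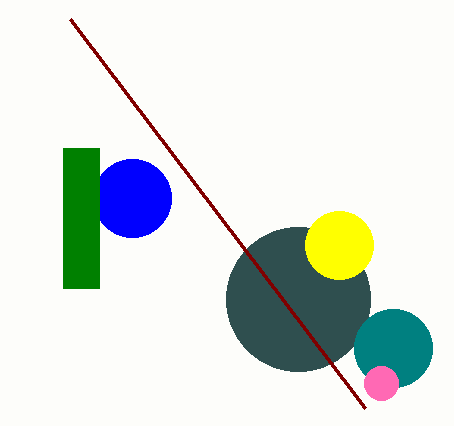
cx_1 = 298
cy_1 = 299
r_1 = 72
cx_2 = 132
cy_2 = 198
r_2 = 39
cx_3 = 393
cy_3 = 348
r_3 = 39
cy_4 = 383
y1_5 = 19
cx_6 = 339
cy_6 = 245
y0_7 = 148
x1_7 = 99
y1_7 = 288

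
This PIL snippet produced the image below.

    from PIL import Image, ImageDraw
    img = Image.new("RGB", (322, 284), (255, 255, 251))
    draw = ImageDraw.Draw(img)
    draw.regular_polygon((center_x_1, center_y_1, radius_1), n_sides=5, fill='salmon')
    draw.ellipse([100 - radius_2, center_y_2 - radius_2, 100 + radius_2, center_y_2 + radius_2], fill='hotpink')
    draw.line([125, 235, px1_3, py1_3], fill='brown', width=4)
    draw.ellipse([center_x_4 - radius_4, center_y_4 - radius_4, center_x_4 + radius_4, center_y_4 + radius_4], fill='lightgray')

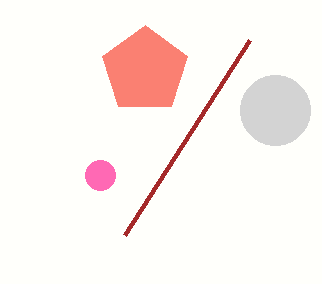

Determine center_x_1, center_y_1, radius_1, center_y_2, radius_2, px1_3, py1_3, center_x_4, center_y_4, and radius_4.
center_x_1 = 145, center_y_1 = 70, radius_1 = 45, center_y_2 = 175, radius_2 = 15, px1_3 = 250, py1_3 = 40, center_x_4 = 275, center_y_4 = 110, radius_4 = 35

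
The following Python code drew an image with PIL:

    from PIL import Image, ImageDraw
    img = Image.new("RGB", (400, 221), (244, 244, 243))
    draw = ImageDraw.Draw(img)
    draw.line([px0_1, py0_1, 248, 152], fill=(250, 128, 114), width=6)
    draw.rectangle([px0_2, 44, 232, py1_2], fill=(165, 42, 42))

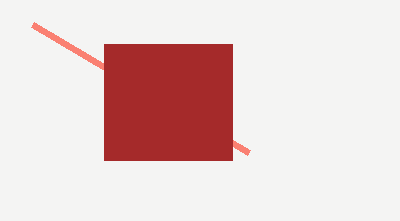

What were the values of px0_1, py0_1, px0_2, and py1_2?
px0_1 = 32; py0_1 = 24; px0_2 = 104; py1_2 = 160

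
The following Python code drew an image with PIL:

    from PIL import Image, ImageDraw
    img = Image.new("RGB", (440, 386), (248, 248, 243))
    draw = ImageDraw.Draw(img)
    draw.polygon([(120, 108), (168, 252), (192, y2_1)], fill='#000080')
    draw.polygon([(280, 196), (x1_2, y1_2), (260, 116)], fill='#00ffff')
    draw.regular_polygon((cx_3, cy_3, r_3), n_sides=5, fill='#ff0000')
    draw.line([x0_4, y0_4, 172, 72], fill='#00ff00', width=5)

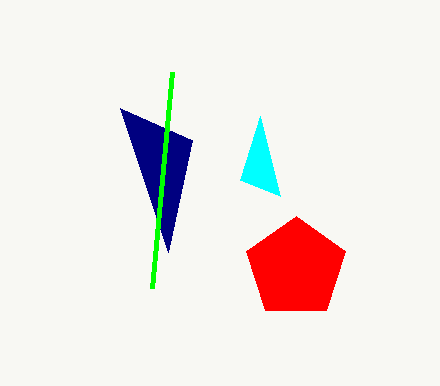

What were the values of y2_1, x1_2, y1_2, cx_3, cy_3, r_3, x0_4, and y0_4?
y2_1 = 140, x1_2 = 240, y1_2 = 180, cx_3 = 296, cy_3 = 268, r_3 = 52, x0_4 = 152, y0_4 = 288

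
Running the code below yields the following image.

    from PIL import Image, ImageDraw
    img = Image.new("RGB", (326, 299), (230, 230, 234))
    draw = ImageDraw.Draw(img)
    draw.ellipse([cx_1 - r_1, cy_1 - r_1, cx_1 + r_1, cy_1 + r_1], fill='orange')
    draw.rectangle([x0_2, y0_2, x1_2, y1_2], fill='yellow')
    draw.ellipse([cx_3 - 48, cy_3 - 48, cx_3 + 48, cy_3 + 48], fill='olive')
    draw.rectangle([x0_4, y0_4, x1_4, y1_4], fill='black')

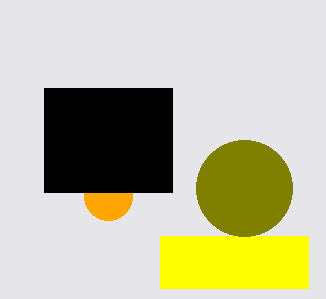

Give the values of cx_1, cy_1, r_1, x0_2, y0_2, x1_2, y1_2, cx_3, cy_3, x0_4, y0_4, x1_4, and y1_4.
cx_1 = 108
cy_1 = 196
r_1 = 24
x0_2 = 160
y0_2 = 236
x1_2 = 308
y1_2 = 288
cx_3 = 244
cy_3 = 188
x0_4 = 44
y0_4 = 88
x1_4 = 172
y1_4 = 192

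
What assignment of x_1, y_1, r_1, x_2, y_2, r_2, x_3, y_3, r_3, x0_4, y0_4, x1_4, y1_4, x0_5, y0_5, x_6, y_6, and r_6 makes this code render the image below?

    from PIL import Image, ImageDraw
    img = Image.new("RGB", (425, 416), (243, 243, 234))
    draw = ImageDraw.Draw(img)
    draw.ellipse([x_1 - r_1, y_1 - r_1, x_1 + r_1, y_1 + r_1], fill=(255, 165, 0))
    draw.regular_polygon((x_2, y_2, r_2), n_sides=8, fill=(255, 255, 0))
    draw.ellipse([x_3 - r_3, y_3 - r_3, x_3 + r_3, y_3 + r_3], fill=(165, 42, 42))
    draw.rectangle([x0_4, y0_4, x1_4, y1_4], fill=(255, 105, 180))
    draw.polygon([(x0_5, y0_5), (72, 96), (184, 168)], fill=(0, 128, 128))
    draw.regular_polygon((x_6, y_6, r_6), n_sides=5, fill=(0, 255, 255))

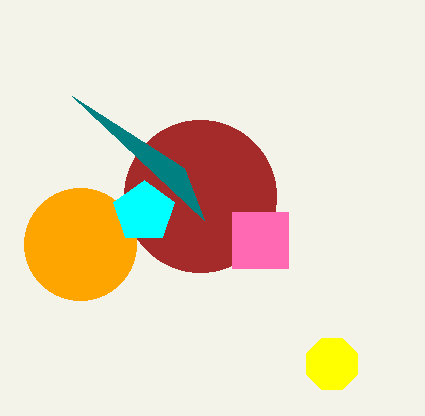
x_1 = 80
y_1 = 244
r_1 = 56
x_2 = 332
y_2 = 364
r_2 = 28
x_3 = 200
y_3 = 196
r_3 = 76
x0_4 = 232
y0_4 = 212
x1_4 = 288
y1_4 = 268
x0_5 = 204
y0_5 = 220
x_6 = 144
y_6 = 212
r_6 = 32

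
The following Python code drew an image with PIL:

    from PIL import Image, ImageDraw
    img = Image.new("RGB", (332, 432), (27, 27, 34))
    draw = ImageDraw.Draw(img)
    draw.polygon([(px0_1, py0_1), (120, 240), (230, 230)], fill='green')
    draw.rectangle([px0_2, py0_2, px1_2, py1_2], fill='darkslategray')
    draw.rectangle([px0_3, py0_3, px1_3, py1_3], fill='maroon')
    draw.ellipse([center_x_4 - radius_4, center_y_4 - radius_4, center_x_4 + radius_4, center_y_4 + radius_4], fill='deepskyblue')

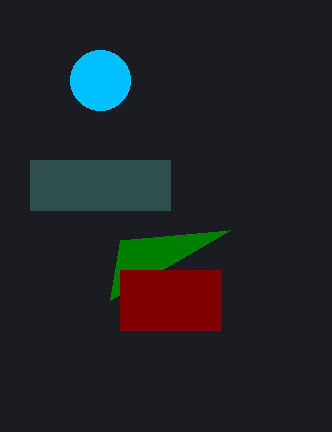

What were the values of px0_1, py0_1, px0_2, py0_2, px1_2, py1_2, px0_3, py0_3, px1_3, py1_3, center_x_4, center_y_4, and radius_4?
px0_1 = 110; py0_1 = 300; px0_2 = 30; py0_2 = 160; px1_2 = 170; py1_2 = 210; px0_3 = 120; py0_3 = 270; px1_3 = 220; py1_3 = 330; center_x_4 = 100; center_y_4 = 80; radius_4 = 30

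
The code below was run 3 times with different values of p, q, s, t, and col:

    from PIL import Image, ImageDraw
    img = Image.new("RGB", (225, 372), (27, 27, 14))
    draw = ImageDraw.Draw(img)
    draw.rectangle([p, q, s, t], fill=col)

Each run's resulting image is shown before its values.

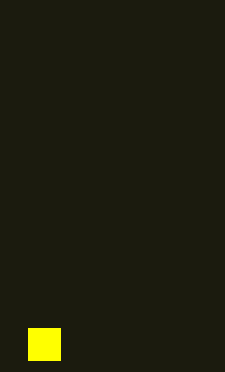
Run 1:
p = 28; q = 328; s = 60; t = 360; col = 'yellow'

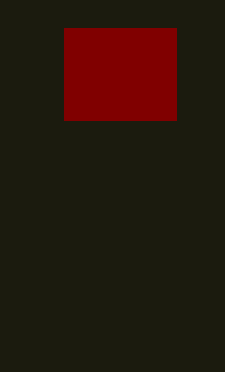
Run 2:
p = 64; q = 28; s = 176; t = 120; col = 'maroon'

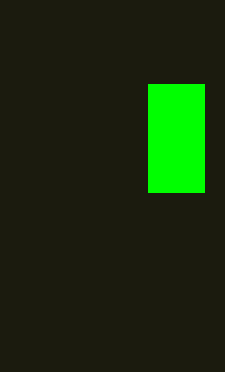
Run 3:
p = 148
q = 84
s = 204
t = 192
col = 'lime'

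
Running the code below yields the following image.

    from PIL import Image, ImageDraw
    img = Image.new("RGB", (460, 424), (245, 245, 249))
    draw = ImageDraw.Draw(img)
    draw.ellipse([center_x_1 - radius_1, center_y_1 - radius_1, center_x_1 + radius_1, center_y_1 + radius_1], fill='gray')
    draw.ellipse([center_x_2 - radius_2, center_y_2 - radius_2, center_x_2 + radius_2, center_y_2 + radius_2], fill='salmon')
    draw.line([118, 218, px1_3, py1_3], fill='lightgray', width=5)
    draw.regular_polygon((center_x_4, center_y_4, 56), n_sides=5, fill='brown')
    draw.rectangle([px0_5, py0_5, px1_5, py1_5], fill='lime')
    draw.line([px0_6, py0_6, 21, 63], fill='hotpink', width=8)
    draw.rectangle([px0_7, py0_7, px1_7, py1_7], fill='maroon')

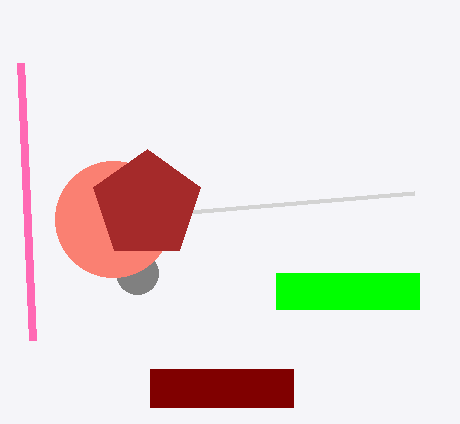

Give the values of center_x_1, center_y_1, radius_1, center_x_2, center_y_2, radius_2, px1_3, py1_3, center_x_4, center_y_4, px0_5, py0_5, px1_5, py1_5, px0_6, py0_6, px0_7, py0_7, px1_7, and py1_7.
center_x_1 = 137; center_y_1 = 273; radius_1 = 21; center_x_2 = 113; center_y_2 = 219; radius_2 = 58; px1_3 = 414; py1_3 = 193; center_x_4 = 147; center_y_4 = 205; px0_5 = 276; py0_5 = 273; px1_5 = 419; py1_5 = 309; px0_6 = 33; py0_6 = 340; px0_7 = 150; py0_7 = 369; px1_7 = 293; py1_7 = 407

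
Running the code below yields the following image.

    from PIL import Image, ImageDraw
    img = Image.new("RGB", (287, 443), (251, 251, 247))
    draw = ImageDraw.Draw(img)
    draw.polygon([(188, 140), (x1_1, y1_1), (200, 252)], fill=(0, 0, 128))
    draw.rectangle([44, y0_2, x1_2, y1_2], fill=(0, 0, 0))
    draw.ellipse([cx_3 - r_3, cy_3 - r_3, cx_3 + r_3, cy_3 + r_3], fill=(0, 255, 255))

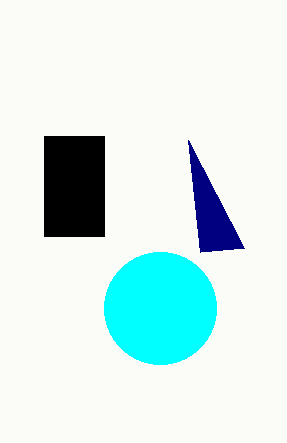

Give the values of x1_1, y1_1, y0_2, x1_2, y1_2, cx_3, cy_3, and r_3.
x1_1 = 244, y1_1 = 248, y0_2 = 136, x1_2 = 104, y1_2 = 236, cx_3 = 160, cy_3 = 308, r_3 = 56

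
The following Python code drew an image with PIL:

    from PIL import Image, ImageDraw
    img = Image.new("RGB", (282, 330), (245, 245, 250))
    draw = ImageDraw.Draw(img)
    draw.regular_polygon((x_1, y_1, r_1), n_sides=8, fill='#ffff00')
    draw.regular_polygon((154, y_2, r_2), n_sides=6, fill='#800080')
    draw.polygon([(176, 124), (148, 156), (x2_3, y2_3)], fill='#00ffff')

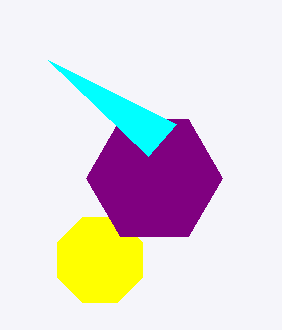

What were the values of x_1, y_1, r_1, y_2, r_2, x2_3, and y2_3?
x_1 = 100
y_1 = 260
r_1 = 46
y_2 = 178
r_2 = 68
x2_3 = 48
y2_3 = 60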